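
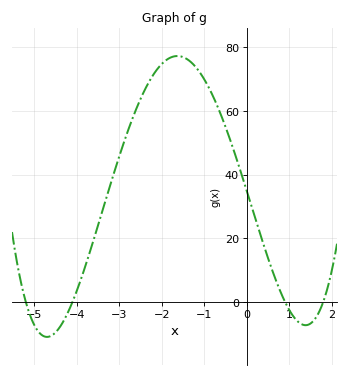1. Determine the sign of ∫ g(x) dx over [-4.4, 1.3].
positive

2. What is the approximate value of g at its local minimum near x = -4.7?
-11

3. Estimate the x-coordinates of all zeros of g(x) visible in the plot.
-5.2, -4.1, 0.9, 1.8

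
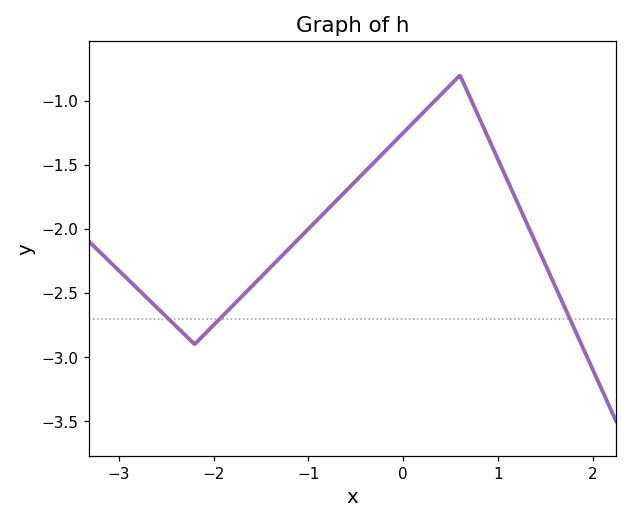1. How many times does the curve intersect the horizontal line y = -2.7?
3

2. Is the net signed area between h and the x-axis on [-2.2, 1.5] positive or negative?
negative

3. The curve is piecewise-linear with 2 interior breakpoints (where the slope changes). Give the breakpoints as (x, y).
(-2.2, -2.9); (0.6, -0.8)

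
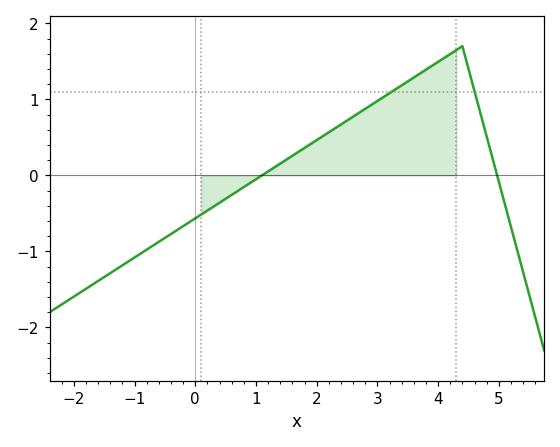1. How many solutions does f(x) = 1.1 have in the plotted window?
2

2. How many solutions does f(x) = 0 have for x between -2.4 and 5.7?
2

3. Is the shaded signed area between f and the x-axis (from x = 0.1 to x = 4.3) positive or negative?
positive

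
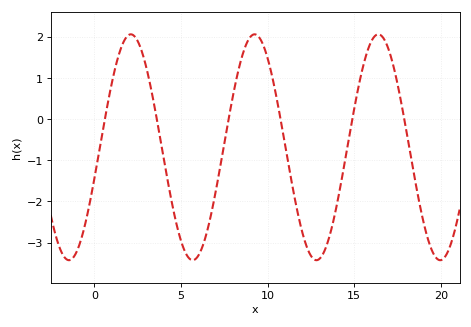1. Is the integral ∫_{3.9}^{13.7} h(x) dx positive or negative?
negative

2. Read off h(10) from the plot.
1.5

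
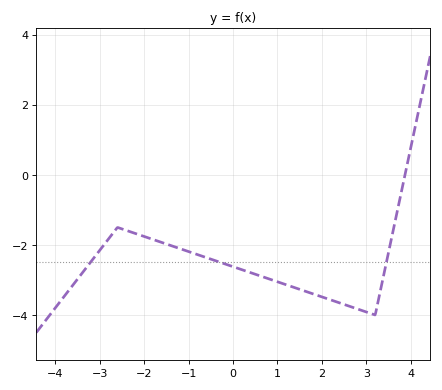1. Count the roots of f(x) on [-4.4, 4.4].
1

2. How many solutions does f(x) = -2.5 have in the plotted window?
3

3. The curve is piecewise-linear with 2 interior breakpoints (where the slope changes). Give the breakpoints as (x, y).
(-2.6, -1.5); (3.2, -4)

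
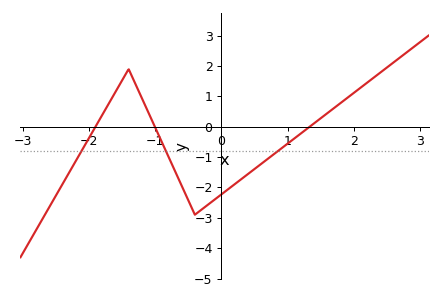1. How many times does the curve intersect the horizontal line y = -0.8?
3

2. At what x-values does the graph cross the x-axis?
-1.9, -1, 1.3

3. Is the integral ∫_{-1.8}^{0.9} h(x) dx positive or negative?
negative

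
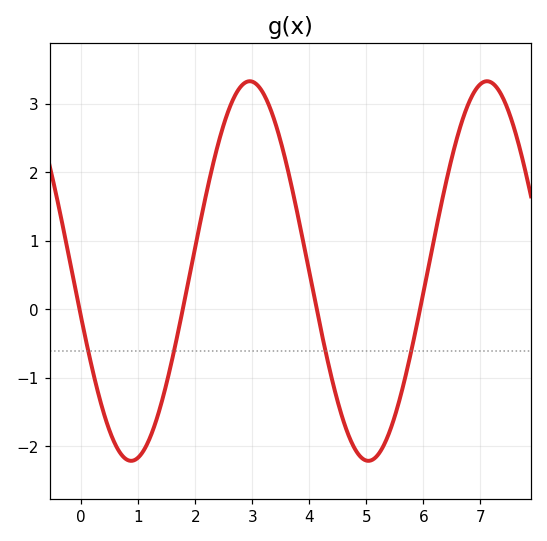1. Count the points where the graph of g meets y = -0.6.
4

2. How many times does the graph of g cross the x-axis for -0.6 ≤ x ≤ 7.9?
4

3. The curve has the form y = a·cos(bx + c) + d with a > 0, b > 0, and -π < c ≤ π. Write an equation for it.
y = 2.77cos(1.5x + 1.8) + 0.56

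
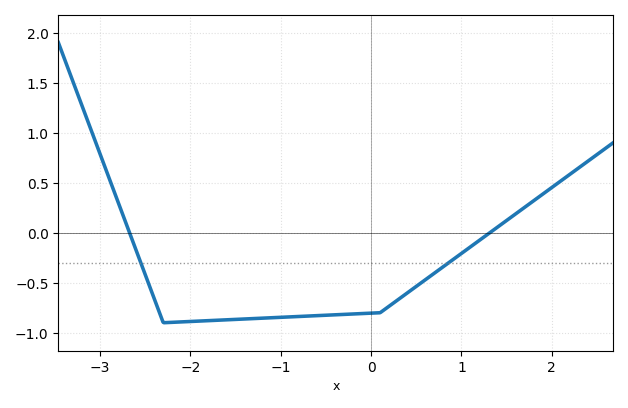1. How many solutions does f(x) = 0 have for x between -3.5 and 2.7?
2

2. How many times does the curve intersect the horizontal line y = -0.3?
2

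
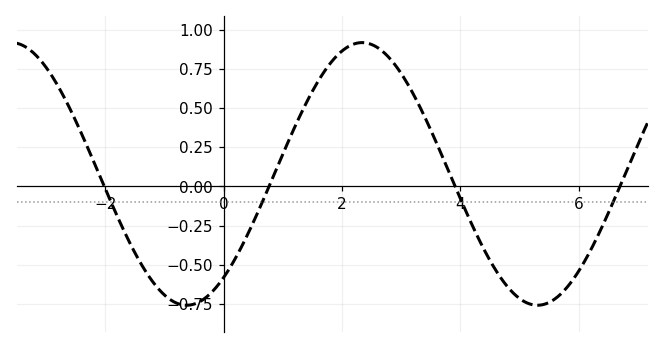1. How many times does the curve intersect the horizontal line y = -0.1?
4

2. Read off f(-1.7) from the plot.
-0.28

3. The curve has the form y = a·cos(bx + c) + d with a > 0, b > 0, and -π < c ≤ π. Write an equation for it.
y = 0.84cos(1.1x - 2.5) + 0.08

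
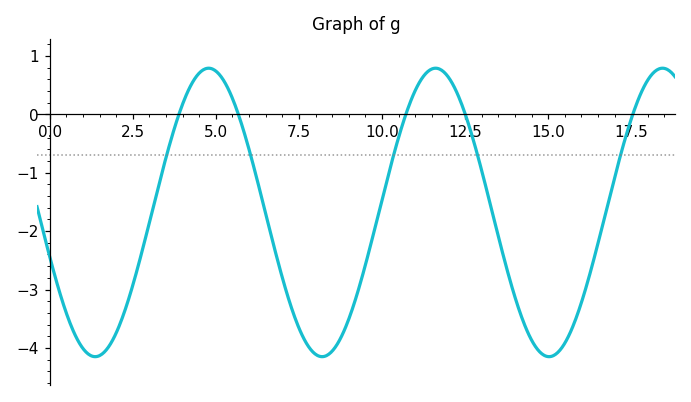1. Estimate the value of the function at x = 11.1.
0.5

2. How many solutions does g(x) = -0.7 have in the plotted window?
5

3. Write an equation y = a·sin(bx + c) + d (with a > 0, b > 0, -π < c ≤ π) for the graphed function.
y = 2.47sin(0.92x - 2.8) - 1.68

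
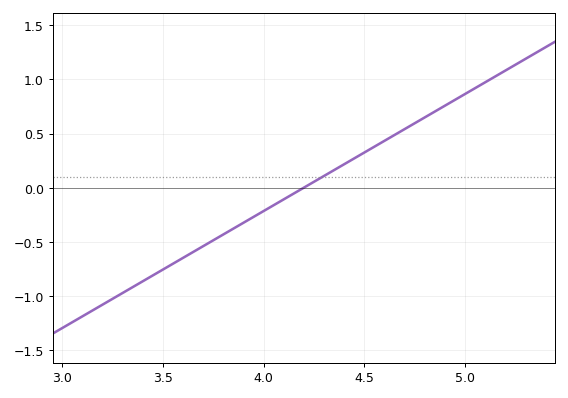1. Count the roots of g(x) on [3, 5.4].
1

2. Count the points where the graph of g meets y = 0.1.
1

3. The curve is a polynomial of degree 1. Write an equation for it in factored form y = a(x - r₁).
y = 1.08(x - 4.2)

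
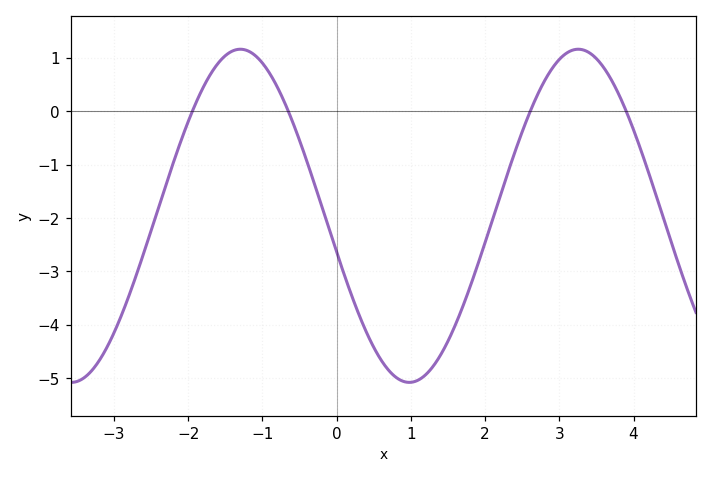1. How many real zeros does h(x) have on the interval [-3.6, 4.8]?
4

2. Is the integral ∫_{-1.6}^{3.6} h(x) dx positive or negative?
negative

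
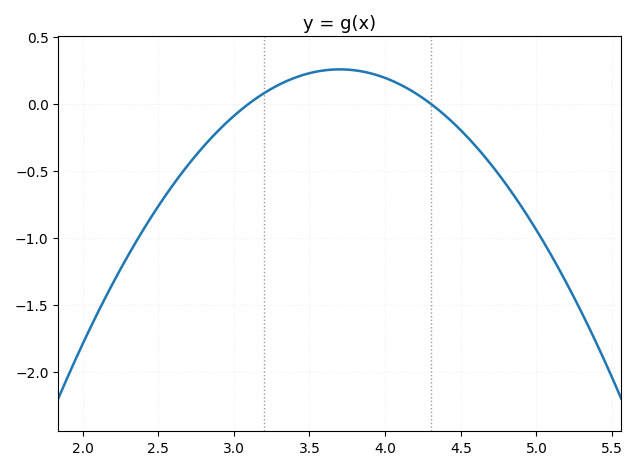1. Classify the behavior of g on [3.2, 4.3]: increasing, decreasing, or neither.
neither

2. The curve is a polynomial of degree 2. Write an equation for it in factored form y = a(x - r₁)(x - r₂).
y = -0.71(x - 3.1)(x - 4.3)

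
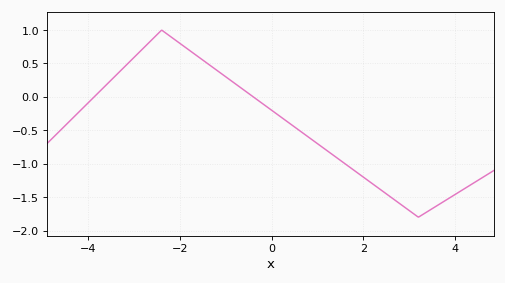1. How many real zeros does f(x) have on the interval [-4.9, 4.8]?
2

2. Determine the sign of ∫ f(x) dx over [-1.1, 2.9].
negative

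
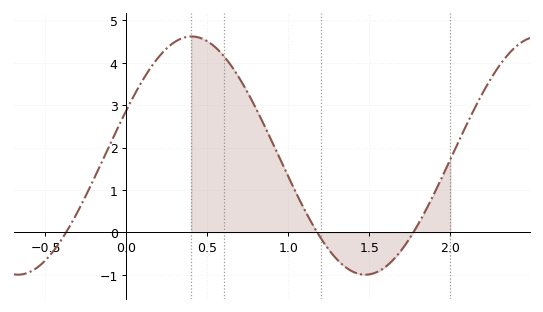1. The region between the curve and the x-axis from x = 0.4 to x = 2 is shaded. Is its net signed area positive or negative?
positive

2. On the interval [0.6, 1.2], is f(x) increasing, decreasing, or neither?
decreasing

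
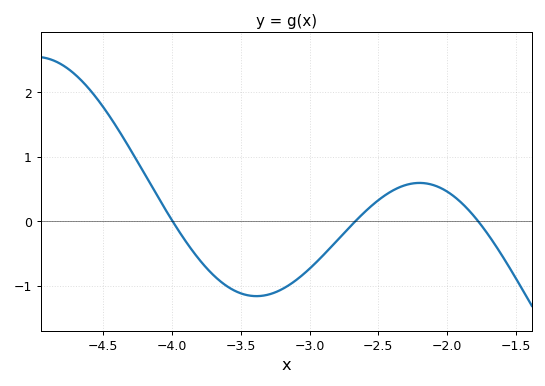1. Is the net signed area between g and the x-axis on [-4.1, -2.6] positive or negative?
negative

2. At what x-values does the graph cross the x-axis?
-4, -2.65, -1.75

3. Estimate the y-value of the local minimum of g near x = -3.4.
-1.2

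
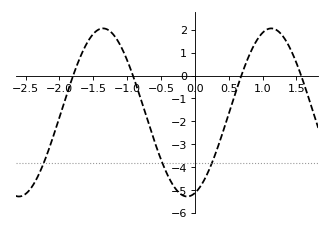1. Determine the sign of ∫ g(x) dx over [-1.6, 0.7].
negative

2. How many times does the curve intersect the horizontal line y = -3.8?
3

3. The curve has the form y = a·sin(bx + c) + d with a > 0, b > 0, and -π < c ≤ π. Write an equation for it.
y = 3.67sin(2.5x - 1.3) - 1.61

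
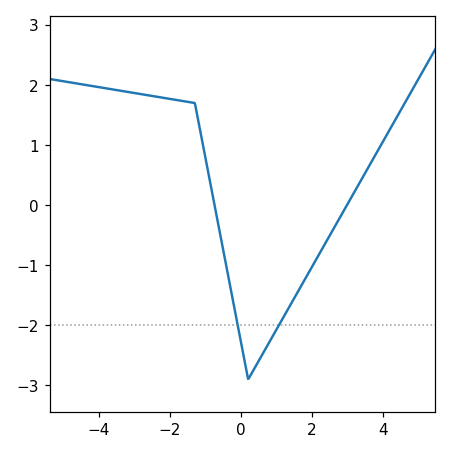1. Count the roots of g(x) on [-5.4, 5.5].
2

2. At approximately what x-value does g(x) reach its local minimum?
0.2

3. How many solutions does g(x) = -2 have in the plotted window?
2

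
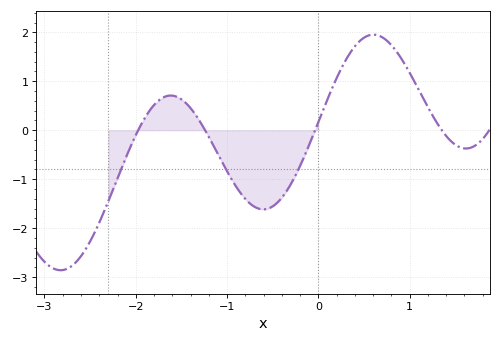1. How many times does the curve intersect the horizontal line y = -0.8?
3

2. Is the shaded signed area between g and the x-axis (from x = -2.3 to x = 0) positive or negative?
negative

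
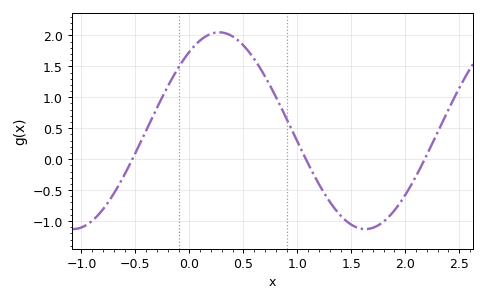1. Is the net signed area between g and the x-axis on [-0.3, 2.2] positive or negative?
positive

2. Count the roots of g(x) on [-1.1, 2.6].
3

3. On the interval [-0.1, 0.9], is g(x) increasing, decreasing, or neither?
neither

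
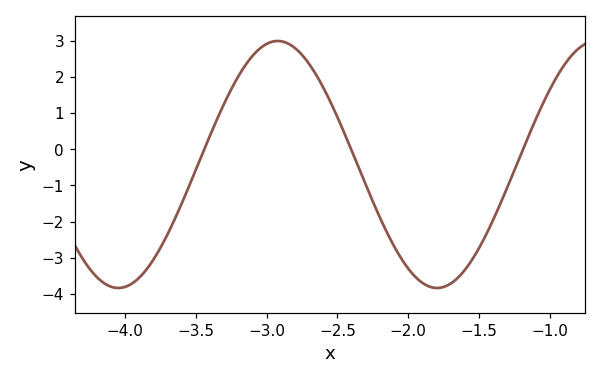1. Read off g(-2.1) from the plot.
-2.68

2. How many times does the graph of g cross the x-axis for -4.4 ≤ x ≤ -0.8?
3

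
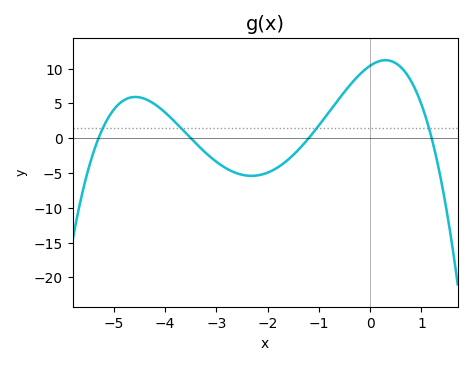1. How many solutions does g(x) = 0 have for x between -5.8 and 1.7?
4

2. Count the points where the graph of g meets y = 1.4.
4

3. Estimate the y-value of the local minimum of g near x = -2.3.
-5.41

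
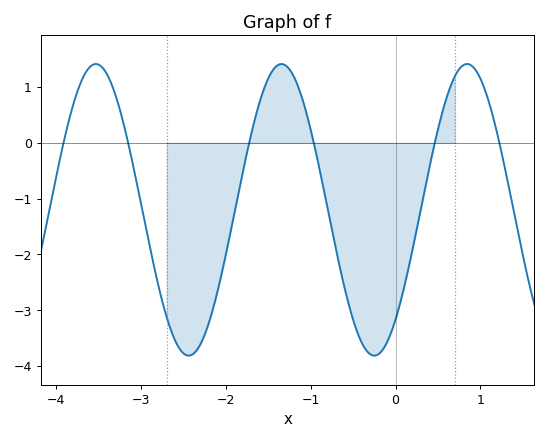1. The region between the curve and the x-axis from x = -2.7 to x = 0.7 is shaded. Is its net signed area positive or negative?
negative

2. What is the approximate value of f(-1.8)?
-0.5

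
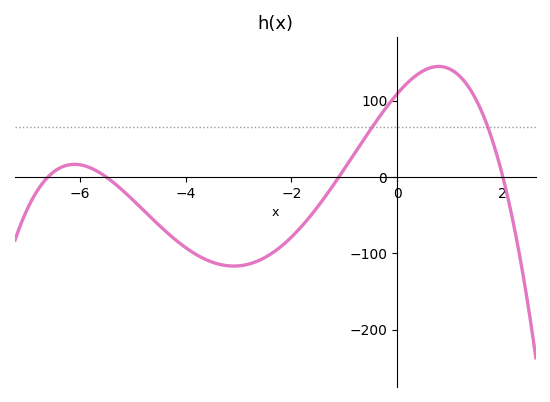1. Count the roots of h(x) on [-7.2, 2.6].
4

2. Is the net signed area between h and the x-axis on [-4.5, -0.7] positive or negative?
negative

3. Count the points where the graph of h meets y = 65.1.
2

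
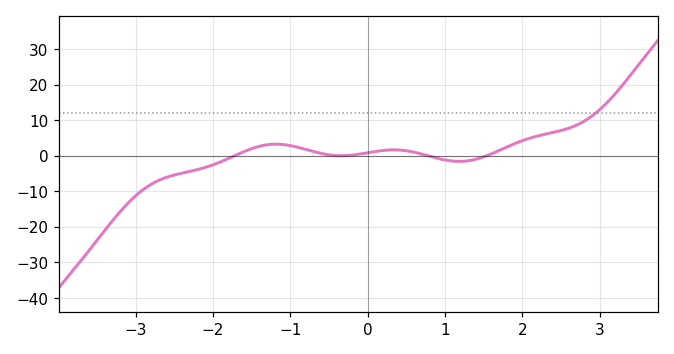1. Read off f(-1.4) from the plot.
2.63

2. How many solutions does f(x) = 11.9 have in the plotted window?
1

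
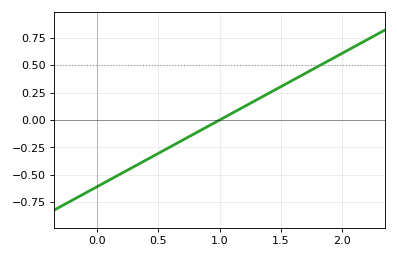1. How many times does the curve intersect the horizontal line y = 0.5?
1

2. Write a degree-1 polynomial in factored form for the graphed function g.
y = 0.61(x - 1)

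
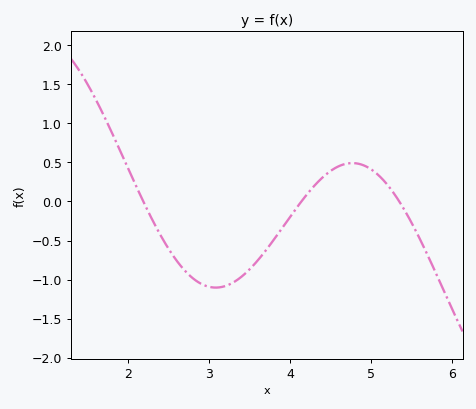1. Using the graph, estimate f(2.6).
-0.753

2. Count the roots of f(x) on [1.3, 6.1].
3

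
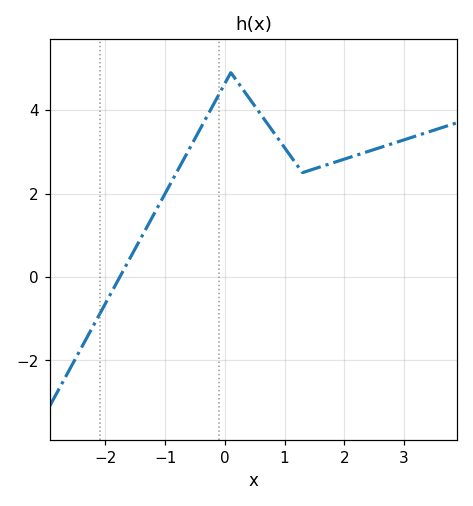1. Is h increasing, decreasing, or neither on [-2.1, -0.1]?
increasing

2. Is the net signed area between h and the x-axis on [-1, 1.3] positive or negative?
positive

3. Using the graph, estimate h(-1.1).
1.74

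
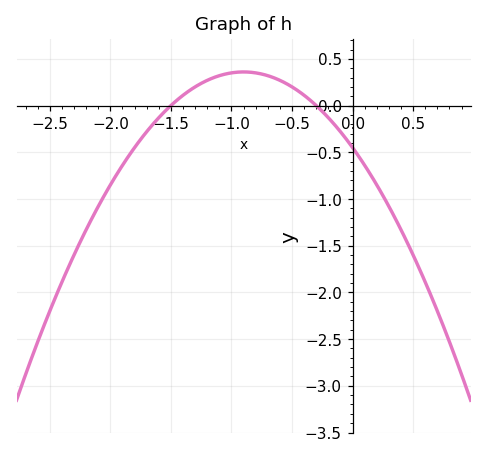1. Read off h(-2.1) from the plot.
-1.08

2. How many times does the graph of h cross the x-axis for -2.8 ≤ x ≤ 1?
2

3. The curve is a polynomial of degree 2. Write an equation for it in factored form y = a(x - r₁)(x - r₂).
y = -1(x + 1.5)(x + 0.3)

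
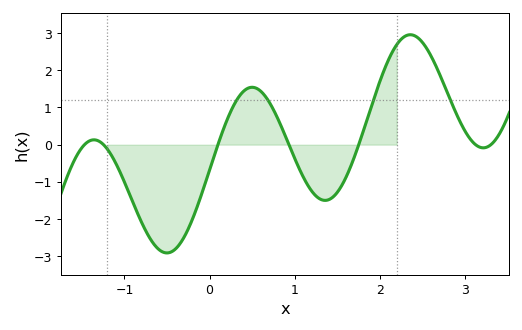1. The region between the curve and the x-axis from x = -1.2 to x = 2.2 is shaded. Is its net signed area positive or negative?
negative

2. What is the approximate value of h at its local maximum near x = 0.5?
1.5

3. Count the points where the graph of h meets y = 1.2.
4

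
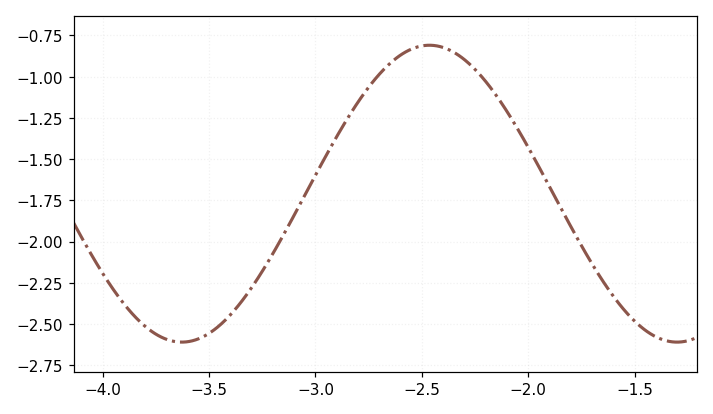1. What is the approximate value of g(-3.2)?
-2.05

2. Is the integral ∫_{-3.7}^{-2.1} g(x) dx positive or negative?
negative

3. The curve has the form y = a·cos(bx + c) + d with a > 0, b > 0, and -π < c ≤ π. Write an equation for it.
y = 0.9cos(2.7x + 0.37) - 1.71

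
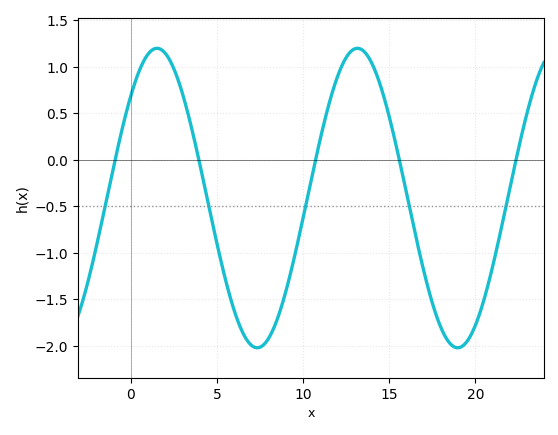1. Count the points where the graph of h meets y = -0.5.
5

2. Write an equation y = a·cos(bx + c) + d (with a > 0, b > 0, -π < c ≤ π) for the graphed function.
y = 1.61cos(0.54x - 0.82) - 0.41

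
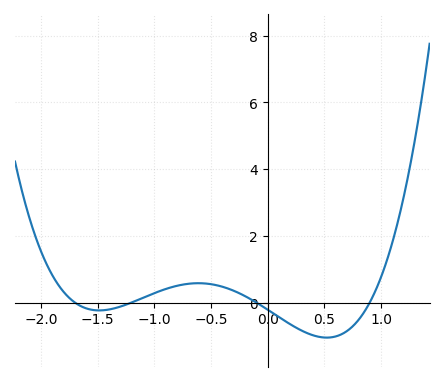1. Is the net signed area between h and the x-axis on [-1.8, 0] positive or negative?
positive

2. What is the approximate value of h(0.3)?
-0.8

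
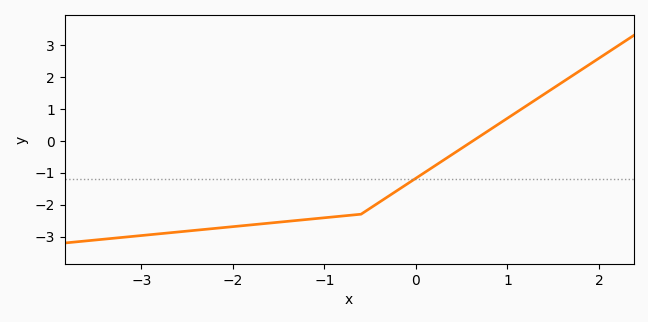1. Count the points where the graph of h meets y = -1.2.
1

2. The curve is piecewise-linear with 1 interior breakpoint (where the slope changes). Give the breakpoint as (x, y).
(-0.6, -2.3)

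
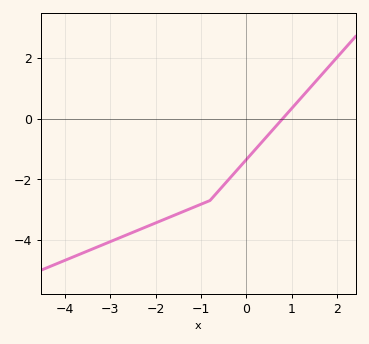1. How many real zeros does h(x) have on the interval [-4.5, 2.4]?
1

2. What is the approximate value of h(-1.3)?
-3.01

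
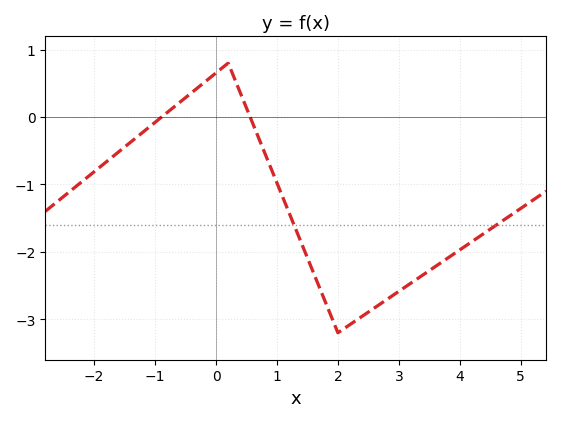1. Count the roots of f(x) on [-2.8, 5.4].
2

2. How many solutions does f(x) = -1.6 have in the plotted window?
2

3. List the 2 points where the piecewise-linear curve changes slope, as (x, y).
(0.2, 0.8); (2, -3.2)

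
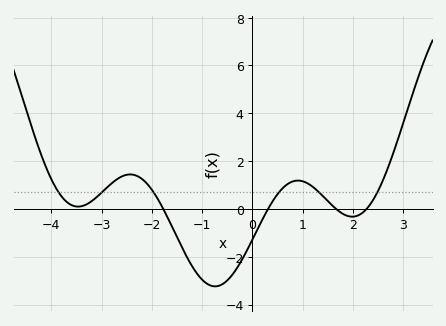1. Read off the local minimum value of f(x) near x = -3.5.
0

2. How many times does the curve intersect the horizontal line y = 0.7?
6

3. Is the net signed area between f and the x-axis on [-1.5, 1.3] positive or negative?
negative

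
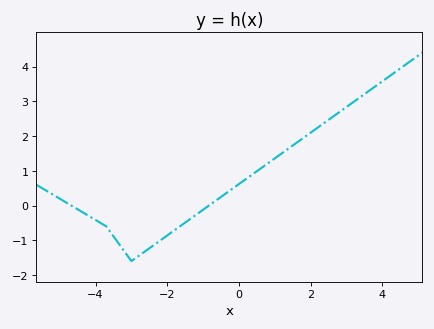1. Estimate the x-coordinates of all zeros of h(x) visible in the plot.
-4.6, -0.8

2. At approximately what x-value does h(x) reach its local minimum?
-3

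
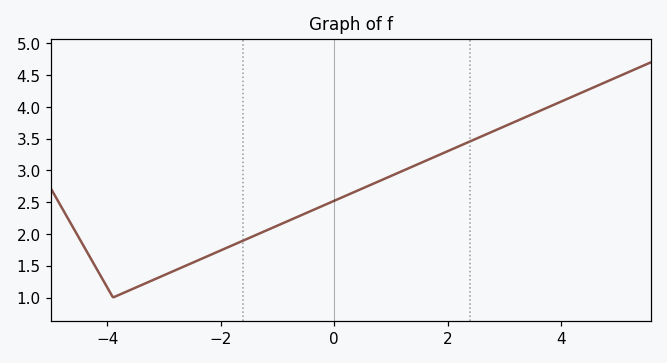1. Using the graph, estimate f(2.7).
3.6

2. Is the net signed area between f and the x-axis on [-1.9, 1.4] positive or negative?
positive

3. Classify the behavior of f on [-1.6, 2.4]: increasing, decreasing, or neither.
increasing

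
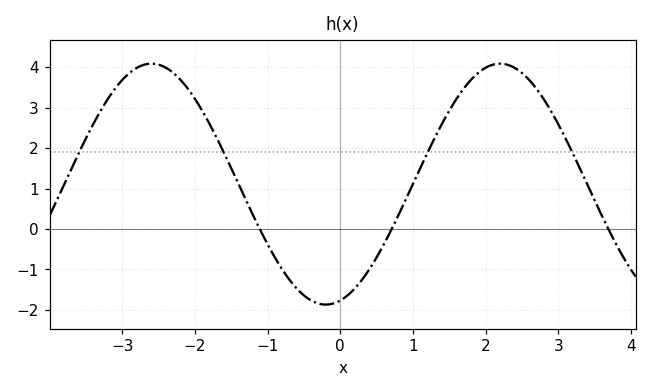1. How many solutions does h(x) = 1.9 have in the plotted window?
4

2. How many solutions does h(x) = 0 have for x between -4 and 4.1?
3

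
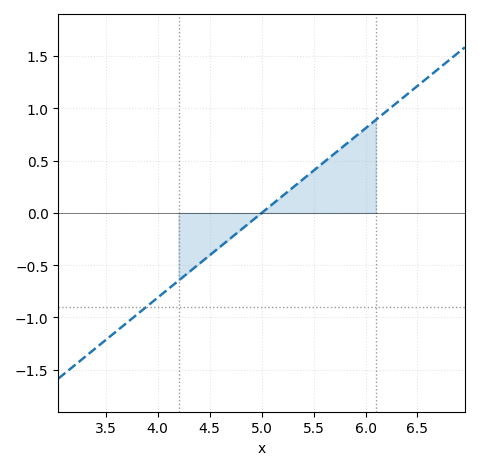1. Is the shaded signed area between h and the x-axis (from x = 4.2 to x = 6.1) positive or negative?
positive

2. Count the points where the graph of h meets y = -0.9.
1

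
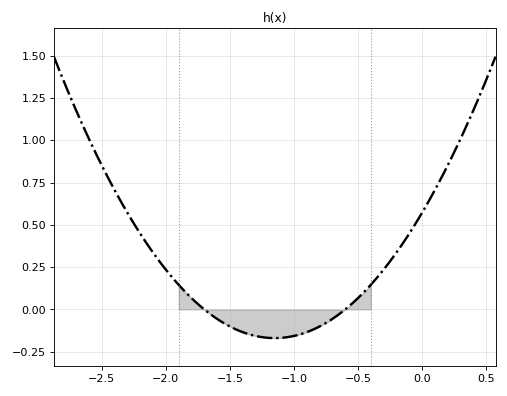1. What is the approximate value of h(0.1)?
0.706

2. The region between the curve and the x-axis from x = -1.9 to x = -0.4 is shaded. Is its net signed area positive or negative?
negative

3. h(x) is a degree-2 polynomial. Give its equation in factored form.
y = 0.56(x + 1.7)(x + 0.6)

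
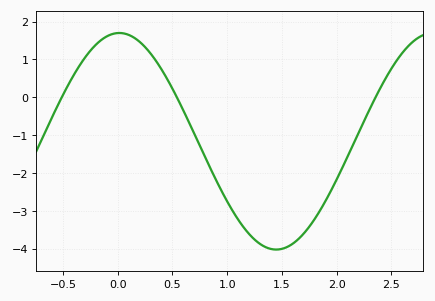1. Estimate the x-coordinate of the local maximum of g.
0.014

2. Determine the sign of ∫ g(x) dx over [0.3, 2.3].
negative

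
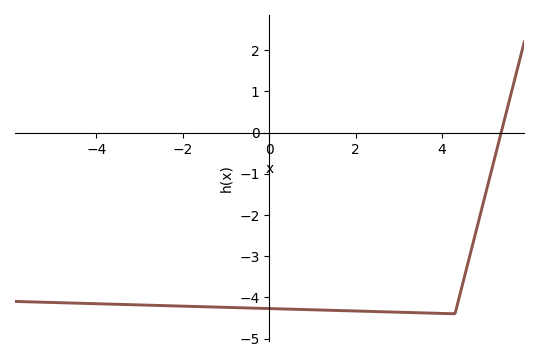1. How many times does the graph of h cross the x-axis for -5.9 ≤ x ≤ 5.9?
1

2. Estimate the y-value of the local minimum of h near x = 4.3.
-4.4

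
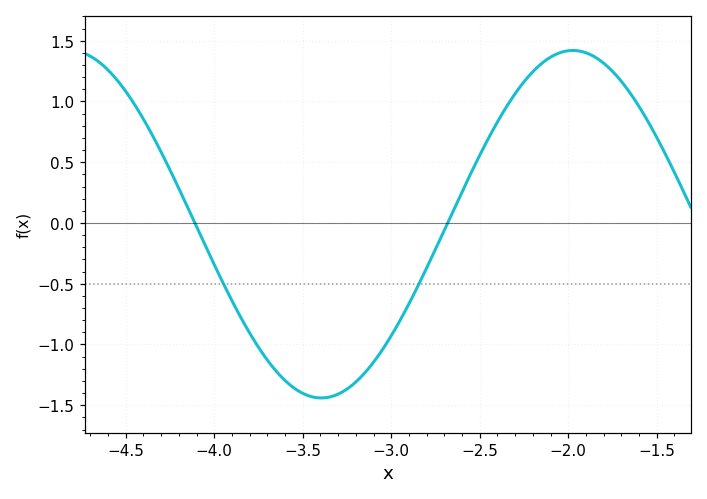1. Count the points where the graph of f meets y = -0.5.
2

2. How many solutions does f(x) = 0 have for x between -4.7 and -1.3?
2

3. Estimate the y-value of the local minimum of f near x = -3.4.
-1.45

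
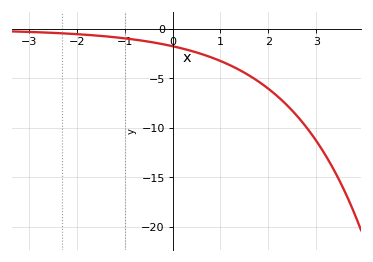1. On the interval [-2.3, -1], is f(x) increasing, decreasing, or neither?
decreasing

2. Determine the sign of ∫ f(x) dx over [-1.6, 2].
negative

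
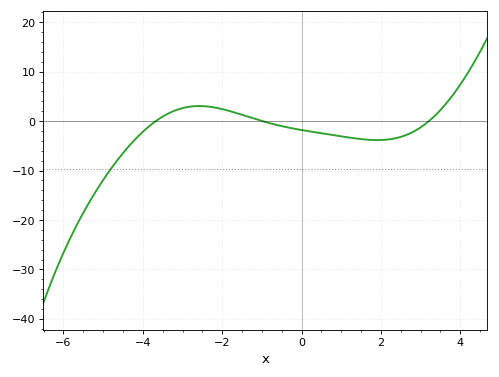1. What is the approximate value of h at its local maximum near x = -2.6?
3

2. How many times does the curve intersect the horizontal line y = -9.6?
1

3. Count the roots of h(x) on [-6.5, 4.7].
3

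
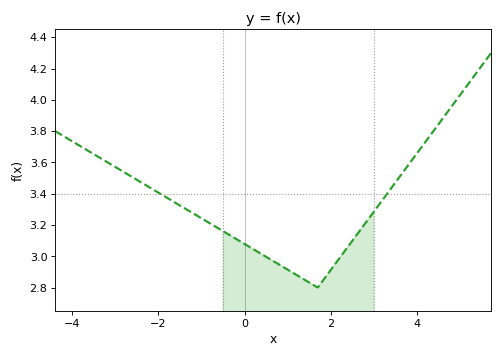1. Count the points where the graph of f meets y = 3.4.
2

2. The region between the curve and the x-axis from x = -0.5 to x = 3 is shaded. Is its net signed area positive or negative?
positive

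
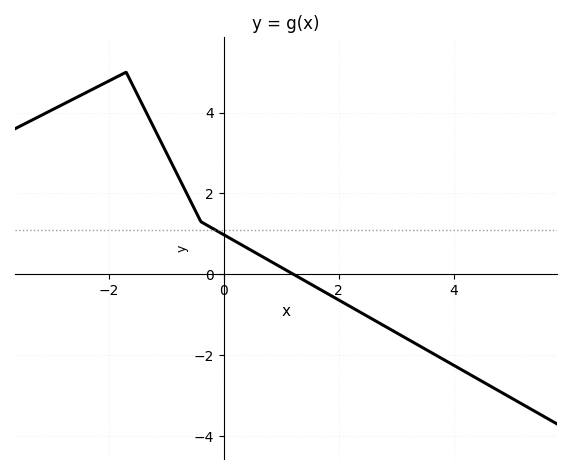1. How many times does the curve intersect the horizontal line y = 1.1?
1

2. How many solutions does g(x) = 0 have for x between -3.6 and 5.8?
1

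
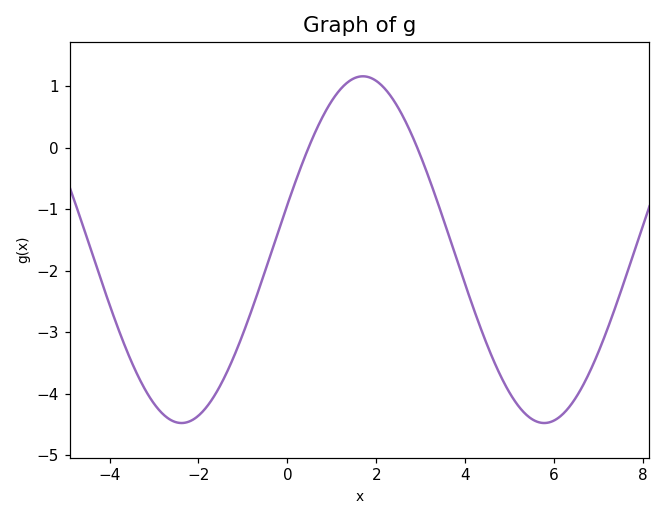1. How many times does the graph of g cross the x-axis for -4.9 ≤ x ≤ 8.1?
2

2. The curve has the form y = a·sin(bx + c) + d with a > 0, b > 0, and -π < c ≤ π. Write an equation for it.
y = 2.82sin(0.77x + 0.262) - 1.66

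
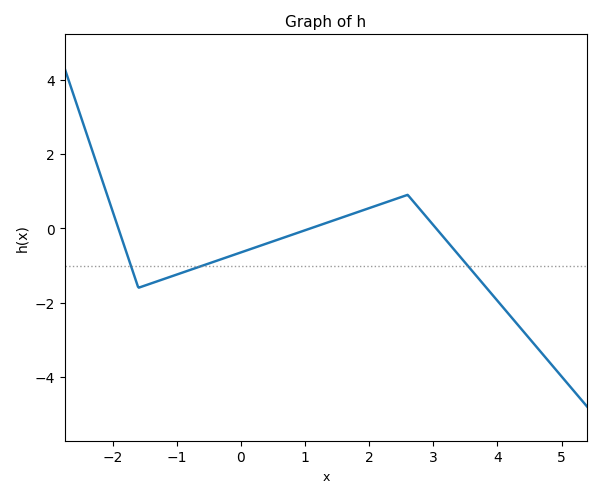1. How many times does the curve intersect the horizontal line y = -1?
3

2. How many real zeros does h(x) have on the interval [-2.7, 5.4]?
3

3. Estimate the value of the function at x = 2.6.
0.8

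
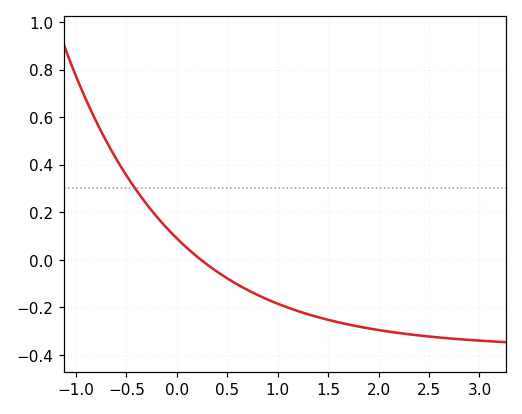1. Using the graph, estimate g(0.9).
-0.167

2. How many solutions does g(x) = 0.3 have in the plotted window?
1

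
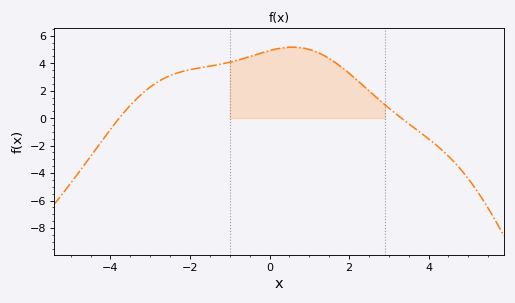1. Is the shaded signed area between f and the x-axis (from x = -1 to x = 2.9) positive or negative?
positive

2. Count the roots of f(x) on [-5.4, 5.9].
2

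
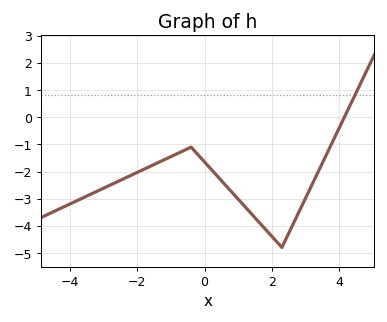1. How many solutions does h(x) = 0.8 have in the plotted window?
1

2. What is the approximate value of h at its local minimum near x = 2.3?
-4.8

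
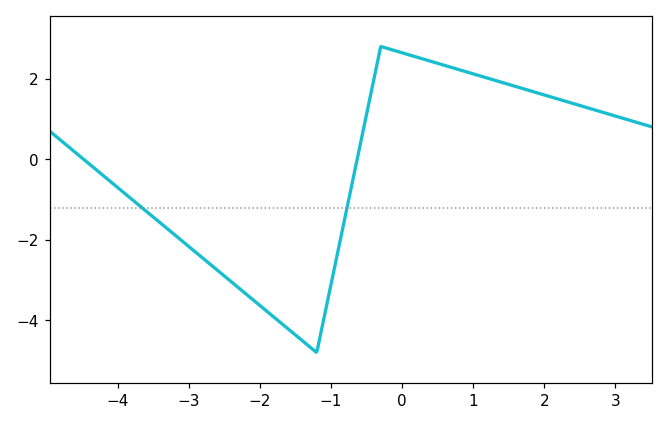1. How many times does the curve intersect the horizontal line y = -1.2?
2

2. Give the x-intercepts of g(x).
-4.4, -0.6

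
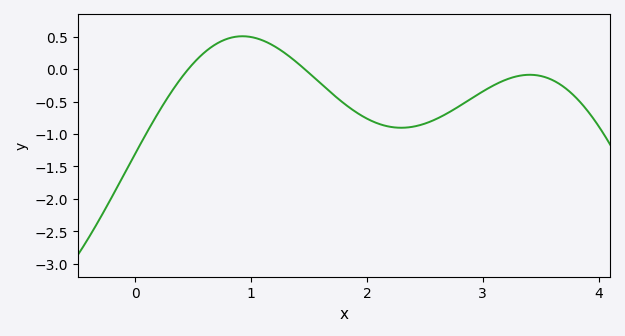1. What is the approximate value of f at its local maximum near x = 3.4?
-0.1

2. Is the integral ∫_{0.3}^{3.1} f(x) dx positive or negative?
negative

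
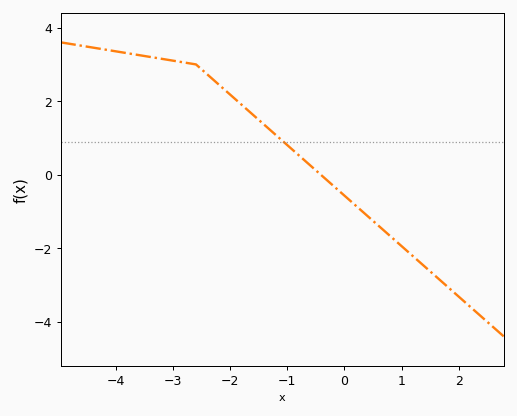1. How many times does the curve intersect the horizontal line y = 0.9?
1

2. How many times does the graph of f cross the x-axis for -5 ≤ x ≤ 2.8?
1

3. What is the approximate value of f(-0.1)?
-0.434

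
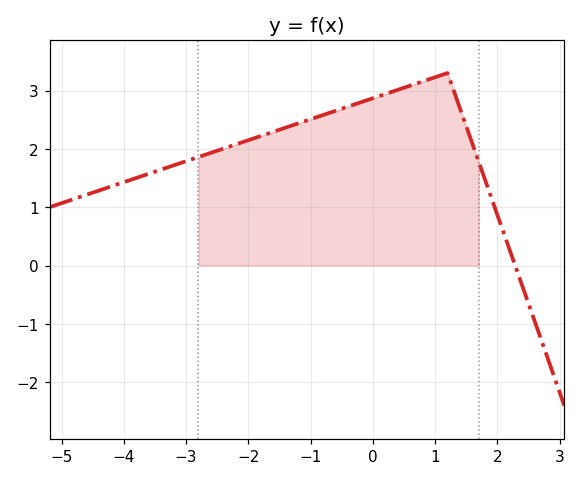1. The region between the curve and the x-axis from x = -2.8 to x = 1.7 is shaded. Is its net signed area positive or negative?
positive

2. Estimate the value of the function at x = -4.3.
1.3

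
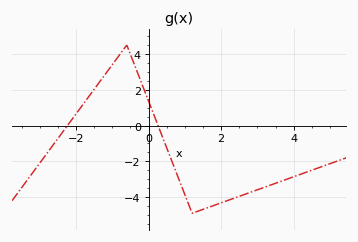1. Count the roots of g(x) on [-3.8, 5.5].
2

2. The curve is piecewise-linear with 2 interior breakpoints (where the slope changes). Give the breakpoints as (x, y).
(-0.6, 4.5); (1.2, -4.9)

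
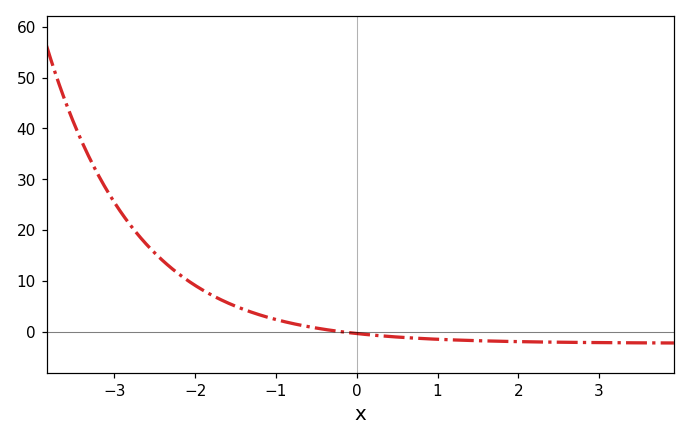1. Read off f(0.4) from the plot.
-1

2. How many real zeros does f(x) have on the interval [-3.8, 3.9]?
1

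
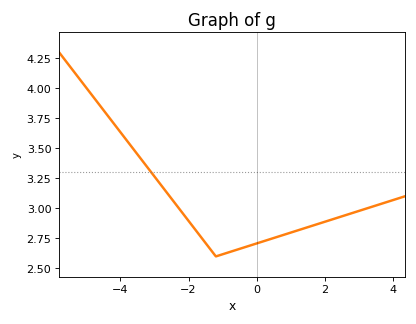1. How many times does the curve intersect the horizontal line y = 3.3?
1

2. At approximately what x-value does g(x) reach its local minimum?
-1.2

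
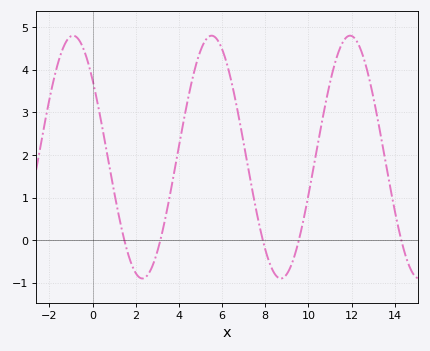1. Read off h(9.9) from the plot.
0.805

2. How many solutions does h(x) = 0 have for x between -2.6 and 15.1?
5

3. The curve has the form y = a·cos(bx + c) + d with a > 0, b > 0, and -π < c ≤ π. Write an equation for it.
y = 2.85cos(0.98x + 0.88) + 1.95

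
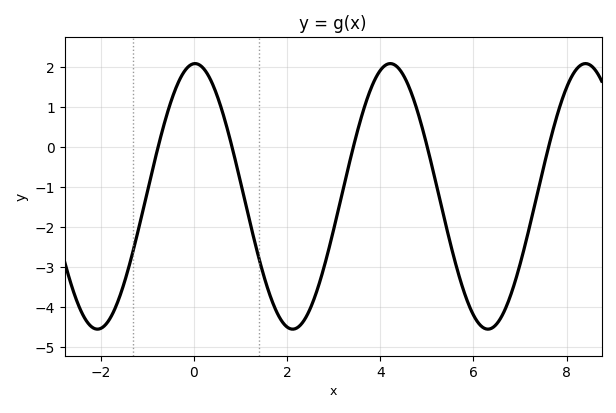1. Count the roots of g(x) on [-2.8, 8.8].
5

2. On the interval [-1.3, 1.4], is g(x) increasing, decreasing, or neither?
neither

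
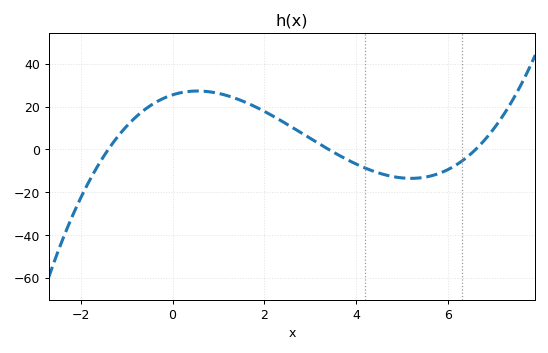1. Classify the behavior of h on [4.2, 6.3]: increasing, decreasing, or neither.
neither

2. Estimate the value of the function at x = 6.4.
-3.79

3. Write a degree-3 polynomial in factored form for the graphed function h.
y = 0.81(x + 1.4)(x - 3.4)(x - 6.6)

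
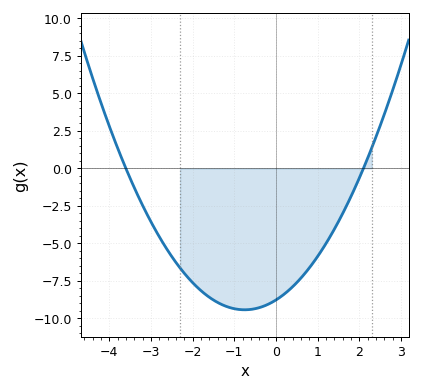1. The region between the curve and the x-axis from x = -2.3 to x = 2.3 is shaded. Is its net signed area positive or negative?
negative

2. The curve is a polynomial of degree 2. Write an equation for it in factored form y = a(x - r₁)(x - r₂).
y = 1.16(x + 3.6)(x - 2.1)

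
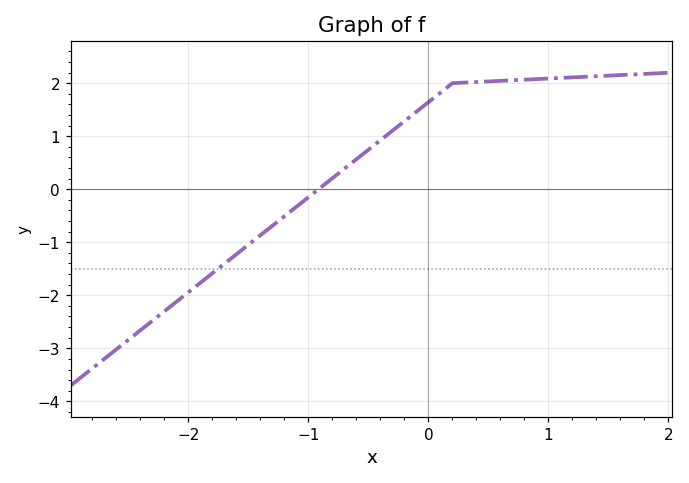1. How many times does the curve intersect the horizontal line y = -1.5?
1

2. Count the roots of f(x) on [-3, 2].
1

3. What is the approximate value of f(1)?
2.1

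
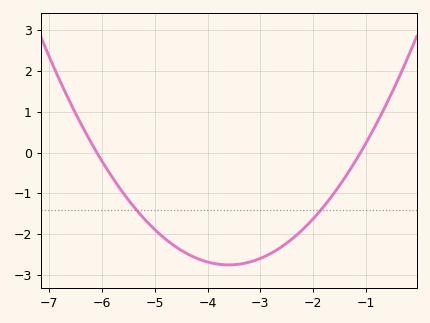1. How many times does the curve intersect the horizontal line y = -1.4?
2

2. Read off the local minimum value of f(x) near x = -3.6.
-2.7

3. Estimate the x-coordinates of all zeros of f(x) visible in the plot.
-6.1, -1.1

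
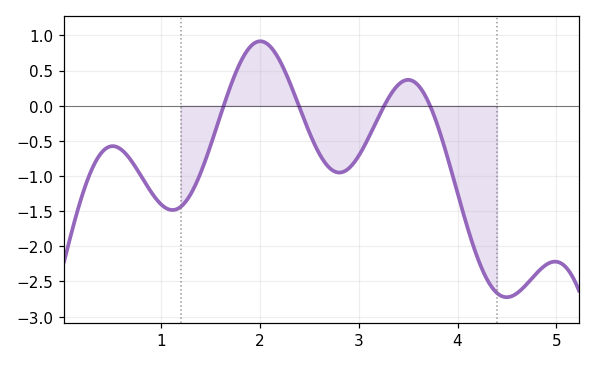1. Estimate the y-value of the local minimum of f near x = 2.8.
-0.95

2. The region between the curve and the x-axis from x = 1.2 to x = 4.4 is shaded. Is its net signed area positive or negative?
negative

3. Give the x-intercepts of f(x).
1.6, 2.4, 3.3, 3.7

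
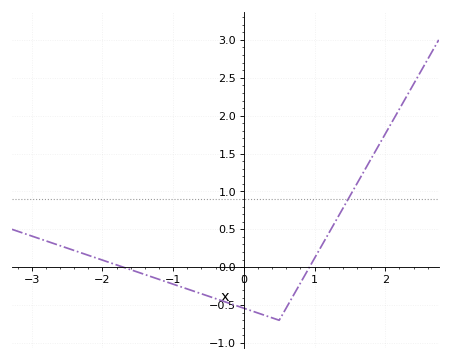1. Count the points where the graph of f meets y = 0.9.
1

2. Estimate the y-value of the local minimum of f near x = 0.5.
-0.7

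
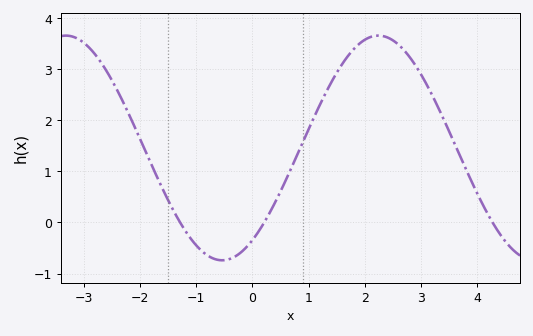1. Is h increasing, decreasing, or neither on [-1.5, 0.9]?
neither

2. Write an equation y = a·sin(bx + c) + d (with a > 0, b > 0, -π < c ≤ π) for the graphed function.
y = 2.2sin(1.13x - 0.962) + 1.46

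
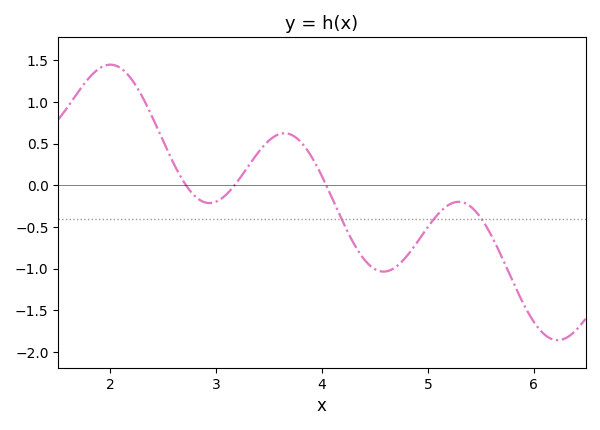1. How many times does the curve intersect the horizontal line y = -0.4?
3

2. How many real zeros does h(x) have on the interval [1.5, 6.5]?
3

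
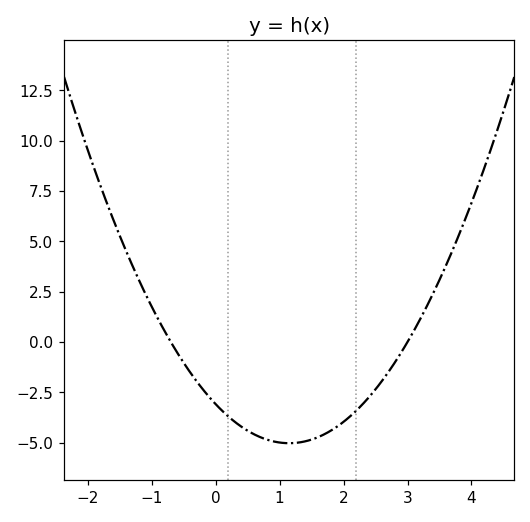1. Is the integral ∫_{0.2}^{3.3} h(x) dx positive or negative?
negative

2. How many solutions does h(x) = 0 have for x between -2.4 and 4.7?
2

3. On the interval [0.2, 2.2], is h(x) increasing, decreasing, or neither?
neither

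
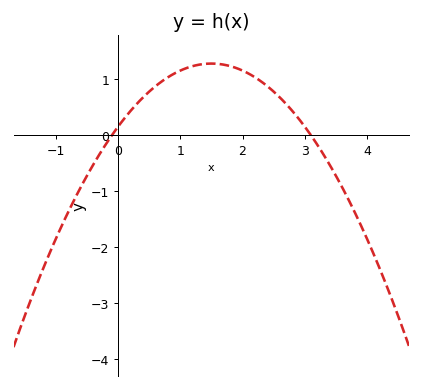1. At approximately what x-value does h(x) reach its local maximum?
1.5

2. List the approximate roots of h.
-0.1, 3.1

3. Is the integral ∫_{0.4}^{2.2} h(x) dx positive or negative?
positive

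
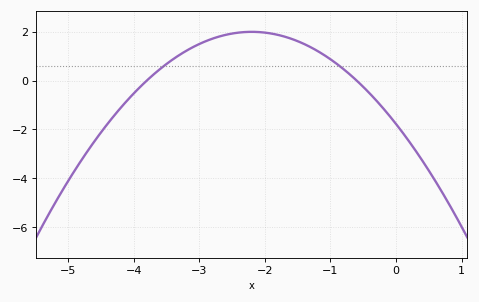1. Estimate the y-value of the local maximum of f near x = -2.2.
2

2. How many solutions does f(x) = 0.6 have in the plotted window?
2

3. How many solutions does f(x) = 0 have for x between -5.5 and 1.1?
2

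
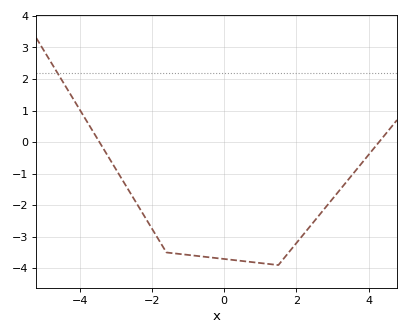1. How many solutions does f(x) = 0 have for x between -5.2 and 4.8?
2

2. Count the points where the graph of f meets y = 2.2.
1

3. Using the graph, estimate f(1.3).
-3.87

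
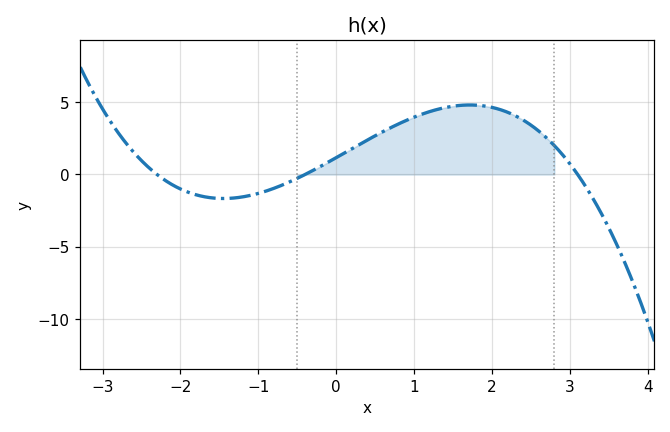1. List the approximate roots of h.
-2.3, -0.4, 3.1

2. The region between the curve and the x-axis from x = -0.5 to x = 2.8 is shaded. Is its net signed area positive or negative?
positive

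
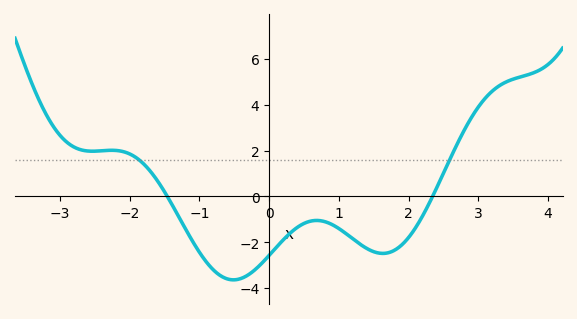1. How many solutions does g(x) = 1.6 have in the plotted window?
2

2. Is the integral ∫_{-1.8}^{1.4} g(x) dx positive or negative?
negative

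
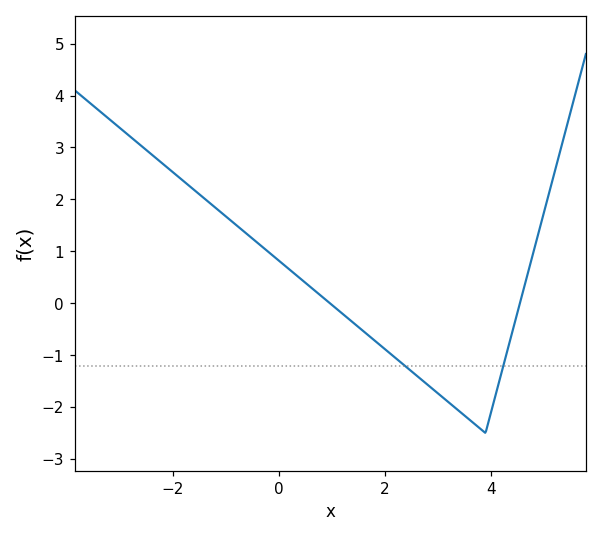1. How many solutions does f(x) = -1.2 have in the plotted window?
2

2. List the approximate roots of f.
0.963, 4.55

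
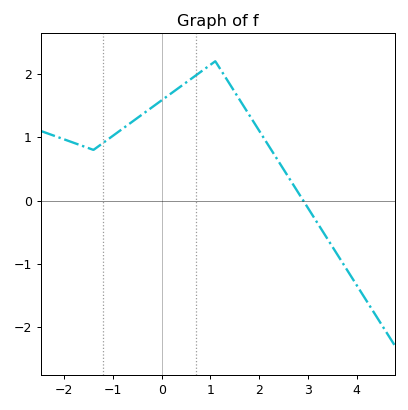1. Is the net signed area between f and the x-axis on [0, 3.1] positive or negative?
positive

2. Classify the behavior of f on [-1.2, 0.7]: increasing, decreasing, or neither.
increasing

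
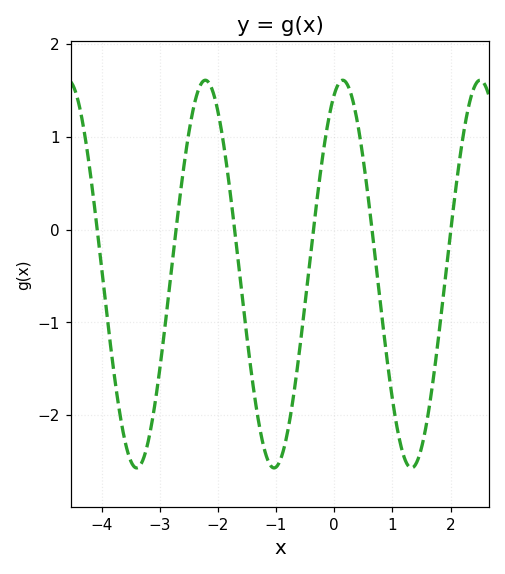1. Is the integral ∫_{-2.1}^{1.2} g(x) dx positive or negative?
negative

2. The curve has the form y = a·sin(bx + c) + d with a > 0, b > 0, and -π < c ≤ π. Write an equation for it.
y = 2.09sin(2.7x + 1.2) - 0.48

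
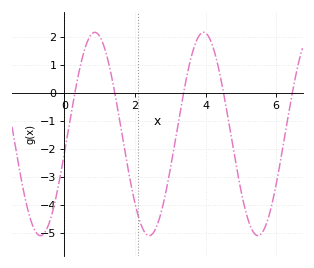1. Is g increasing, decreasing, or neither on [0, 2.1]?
neither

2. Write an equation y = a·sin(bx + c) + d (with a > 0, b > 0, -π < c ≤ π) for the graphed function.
y = 3.64sin(2.04x - 0.192) - 1.46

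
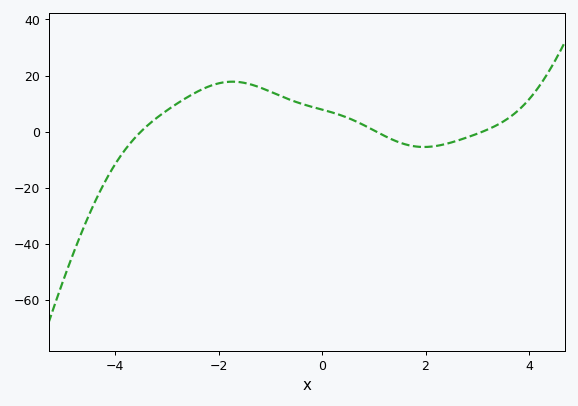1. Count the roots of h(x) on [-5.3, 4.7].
3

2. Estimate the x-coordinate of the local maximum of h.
-1.8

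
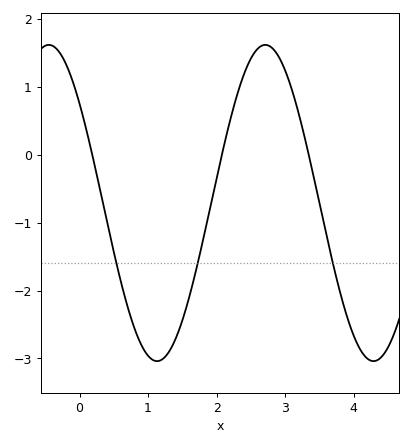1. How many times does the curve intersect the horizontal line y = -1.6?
3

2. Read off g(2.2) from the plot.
0.5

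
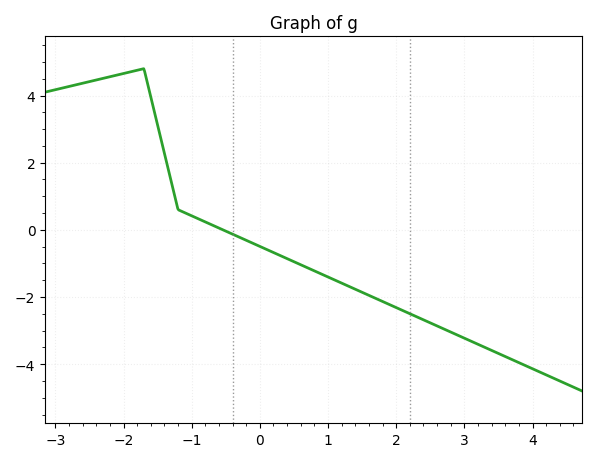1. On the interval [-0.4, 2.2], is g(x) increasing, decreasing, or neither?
decreasing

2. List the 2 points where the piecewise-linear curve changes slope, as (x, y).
(-1.7, 4.8); (-1.2, 0.6)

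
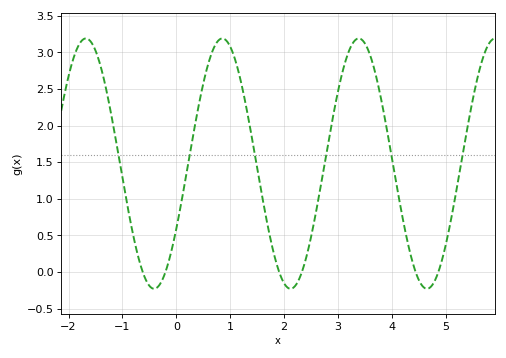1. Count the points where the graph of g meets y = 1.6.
6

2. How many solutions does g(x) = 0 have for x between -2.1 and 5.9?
6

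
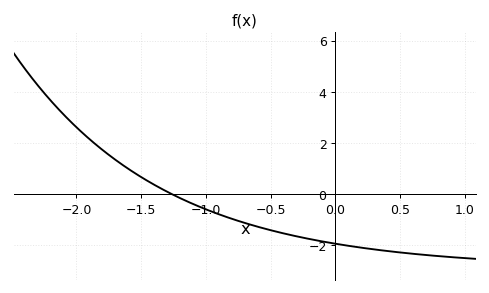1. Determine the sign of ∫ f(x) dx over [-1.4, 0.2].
negative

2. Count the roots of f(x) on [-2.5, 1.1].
1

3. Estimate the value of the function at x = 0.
-2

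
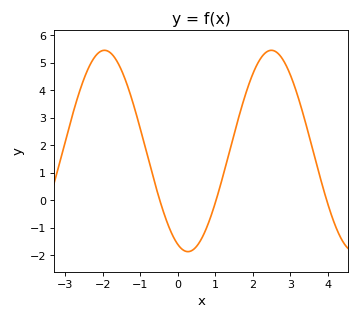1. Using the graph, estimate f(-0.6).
0.563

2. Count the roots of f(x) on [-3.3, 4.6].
3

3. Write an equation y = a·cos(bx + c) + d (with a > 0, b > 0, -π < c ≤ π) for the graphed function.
y = 3.66cos(1.41x + 2.76) + 1.8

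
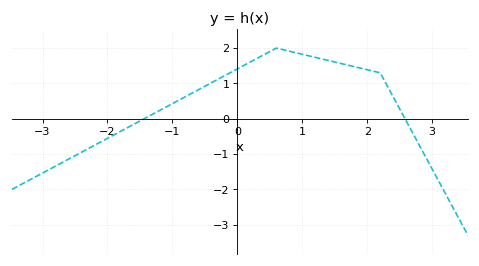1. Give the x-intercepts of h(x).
-1.4, 2.6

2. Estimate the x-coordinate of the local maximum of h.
0.6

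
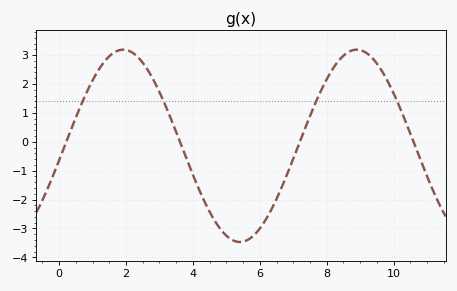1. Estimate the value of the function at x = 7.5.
0.9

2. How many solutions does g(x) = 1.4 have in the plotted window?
4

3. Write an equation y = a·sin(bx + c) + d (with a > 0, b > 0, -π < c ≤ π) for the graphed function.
y = 3.33sin(0.9x - 0.15) - 0.14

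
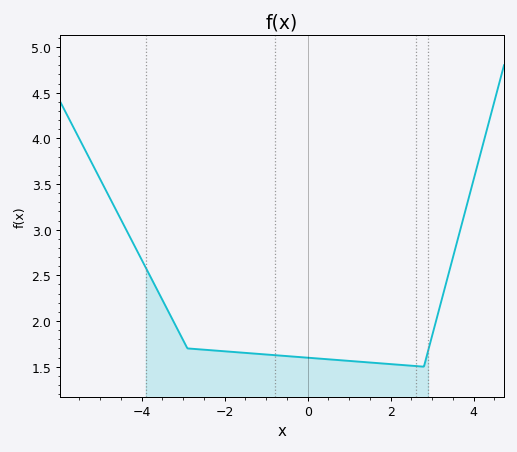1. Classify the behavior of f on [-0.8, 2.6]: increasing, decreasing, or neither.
decreasing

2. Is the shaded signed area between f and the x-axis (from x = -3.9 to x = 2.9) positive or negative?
positive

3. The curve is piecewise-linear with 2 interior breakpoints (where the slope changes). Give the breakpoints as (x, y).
(-2.9, 1.7); (2.8, 1.5)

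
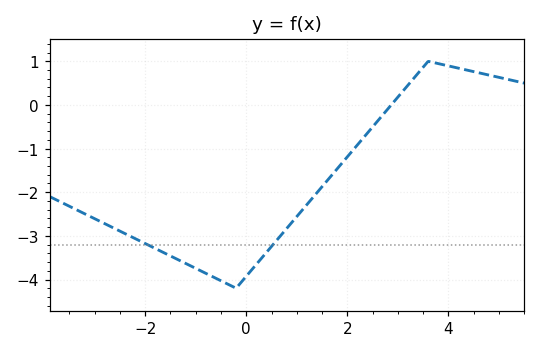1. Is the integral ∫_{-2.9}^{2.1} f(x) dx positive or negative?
negative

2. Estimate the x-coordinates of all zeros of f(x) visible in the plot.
2.87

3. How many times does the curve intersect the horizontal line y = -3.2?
2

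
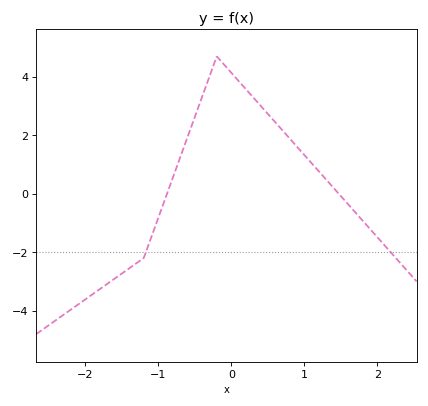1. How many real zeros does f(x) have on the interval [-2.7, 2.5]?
2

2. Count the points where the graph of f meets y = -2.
2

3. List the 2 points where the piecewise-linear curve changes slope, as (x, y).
(-1.2, -2.2); (-0.2, 4.7)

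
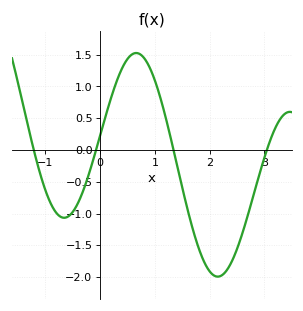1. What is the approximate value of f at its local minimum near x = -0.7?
-1.06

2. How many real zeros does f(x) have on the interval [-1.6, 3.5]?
4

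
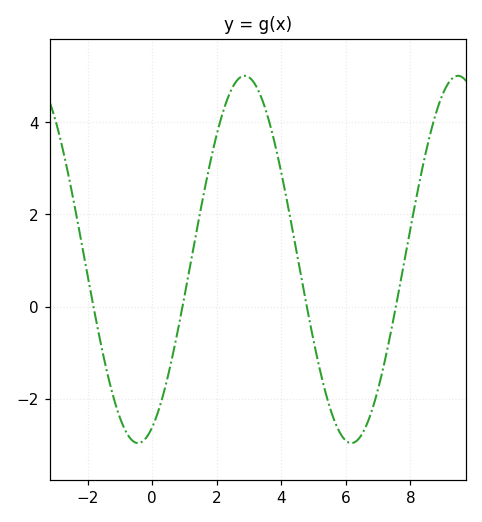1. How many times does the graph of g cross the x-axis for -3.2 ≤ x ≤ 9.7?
4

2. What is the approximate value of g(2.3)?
4.44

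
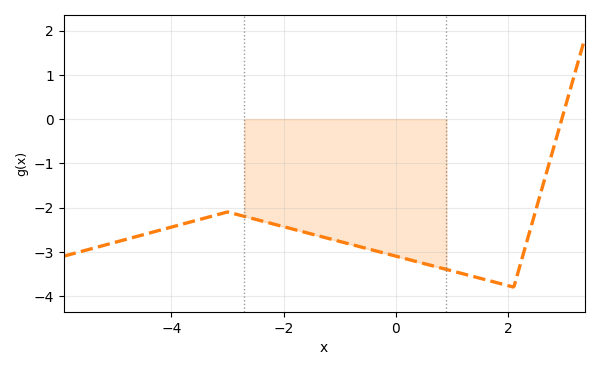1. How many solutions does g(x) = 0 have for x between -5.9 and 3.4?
1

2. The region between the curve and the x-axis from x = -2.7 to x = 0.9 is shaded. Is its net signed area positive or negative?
negative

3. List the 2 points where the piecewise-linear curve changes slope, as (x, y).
(-3, -2.1); (2.1, -3.8)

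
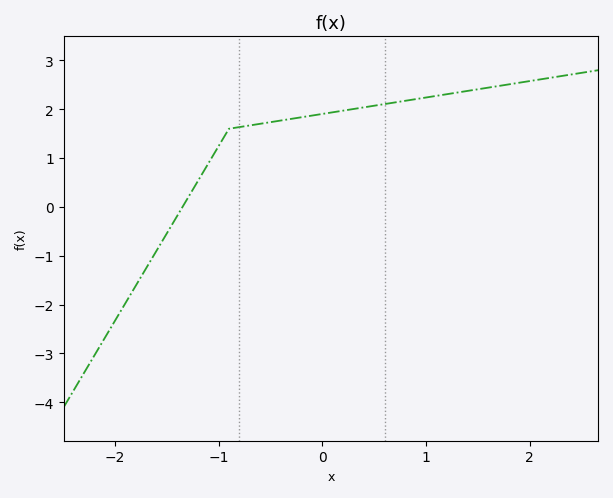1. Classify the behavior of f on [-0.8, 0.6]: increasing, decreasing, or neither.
increasing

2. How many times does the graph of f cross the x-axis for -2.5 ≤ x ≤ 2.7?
1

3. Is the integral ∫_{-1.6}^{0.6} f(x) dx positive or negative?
positive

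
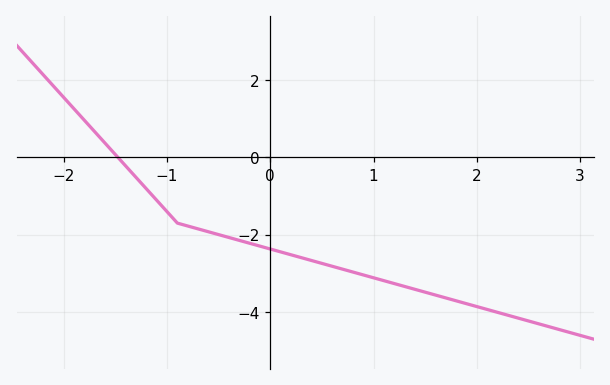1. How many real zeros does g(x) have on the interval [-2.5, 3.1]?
1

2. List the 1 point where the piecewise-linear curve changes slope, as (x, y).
(-0.9, -1.7)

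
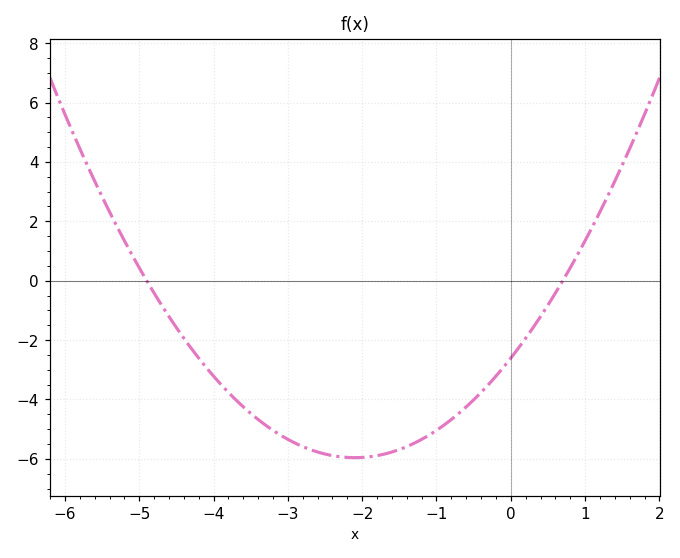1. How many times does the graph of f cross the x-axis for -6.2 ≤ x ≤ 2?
2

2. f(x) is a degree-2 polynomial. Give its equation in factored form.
y = 0.76(x + 4.9)(x - 0.7)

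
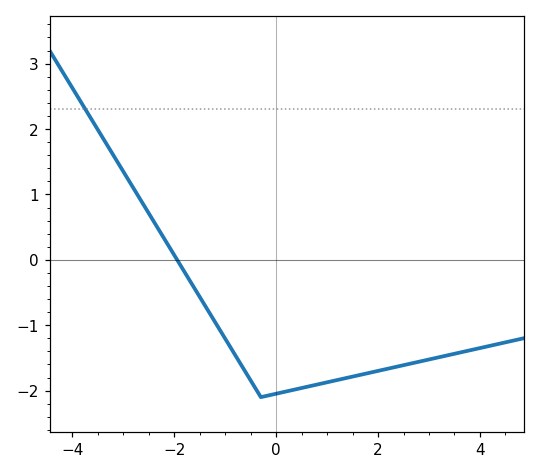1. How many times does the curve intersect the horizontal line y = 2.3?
1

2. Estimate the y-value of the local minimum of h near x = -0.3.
-2.1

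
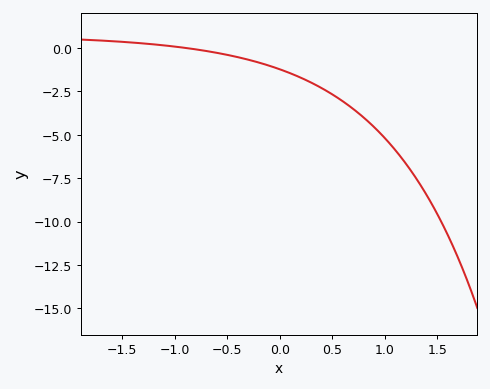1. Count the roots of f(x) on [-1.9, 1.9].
1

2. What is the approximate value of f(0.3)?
-1.99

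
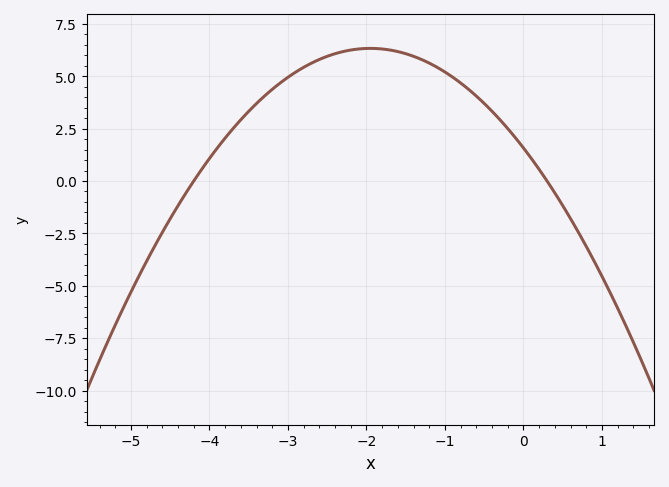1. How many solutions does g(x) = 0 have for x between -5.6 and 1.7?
2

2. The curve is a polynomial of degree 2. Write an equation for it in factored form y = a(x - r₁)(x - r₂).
y = -1.25(x + 4.2)(x - 0.3)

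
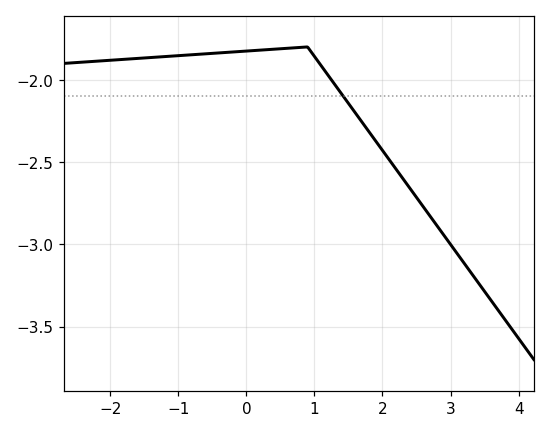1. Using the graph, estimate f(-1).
-1.85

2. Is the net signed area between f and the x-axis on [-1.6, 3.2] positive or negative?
negative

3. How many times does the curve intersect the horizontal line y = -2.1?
1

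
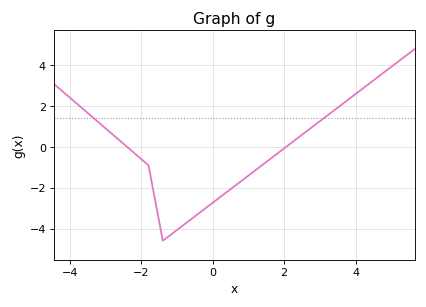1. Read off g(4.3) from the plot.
3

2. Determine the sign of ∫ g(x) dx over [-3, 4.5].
negative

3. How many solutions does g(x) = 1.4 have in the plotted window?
2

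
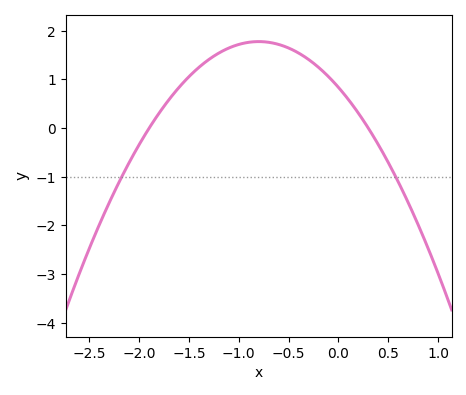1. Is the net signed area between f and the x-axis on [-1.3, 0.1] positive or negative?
positive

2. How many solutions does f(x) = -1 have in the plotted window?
2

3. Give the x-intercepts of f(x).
-1.9, 0.3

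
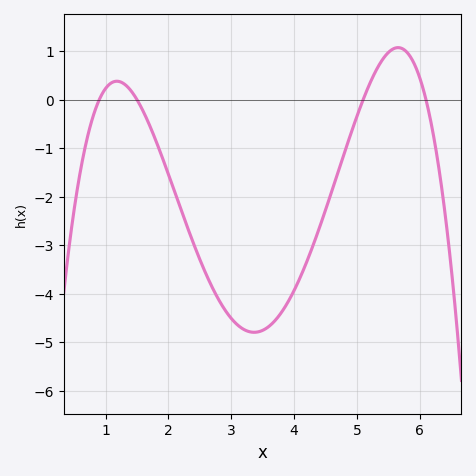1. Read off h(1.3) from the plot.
0.321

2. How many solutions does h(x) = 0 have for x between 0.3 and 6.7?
4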